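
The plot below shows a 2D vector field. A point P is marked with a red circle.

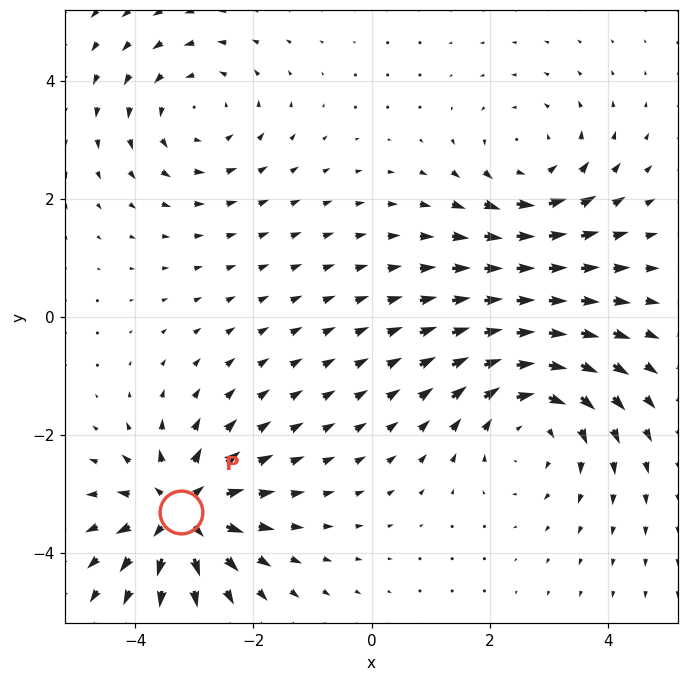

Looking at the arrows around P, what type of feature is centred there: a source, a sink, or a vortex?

source

At P (-3.2, -3.3) the arrows spread outward. Divergence about +5, curl ≈0 — positive divergence with near-zero curl is a source.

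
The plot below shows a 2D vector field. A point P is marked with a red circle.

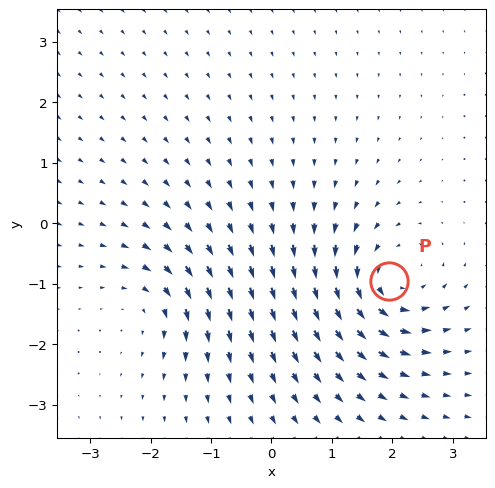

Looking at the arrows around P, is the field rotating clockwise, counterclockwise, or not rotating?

Near P at (1.9, -1.0) the arrows circulate counterclockwise. The curl (z-component) there is about +6; positive curl means counterclockwise rotation.

counterclockwise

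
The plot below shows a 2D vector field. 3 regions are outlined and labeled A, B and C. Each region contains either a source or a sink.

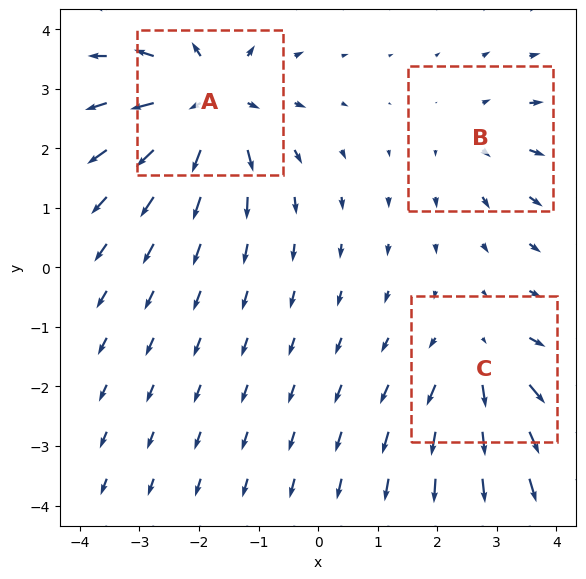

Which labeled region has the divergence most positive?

Divergence at each region's feature centre — A: about +5, B: about +2, C: about +3. Region A is most positive.

A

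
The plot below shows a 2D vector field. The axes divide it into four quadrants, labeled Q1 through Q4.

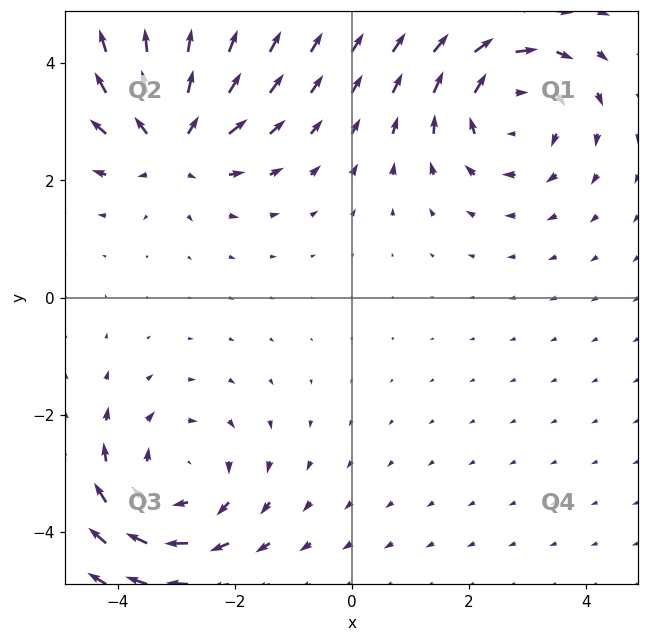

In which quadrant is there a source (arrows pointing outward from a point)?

The source sits at approximately (-3.1, 2.6), which lies in quadrant Q2. The divergence there is about +4, positive as expected for a source.

Q2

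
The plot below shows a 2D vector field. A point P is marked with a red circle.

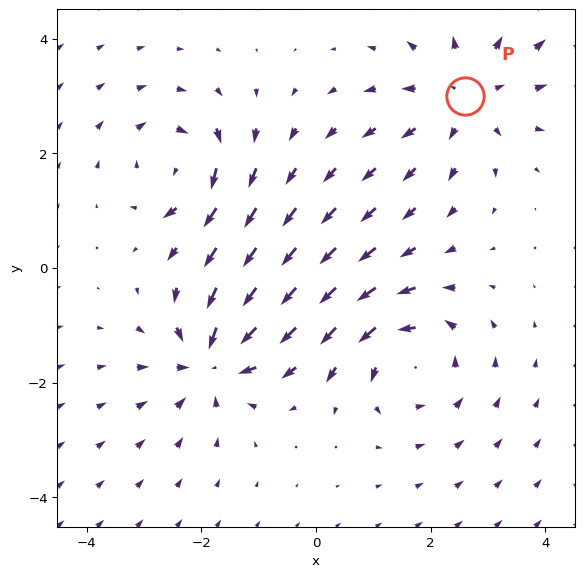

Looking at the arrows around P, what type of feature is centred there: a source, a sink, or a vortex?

source

At P (2.6, 3.0) the arrows spread outward. Divergence about +4, curl ≈0 — positive divergence with near-zero curl is a source.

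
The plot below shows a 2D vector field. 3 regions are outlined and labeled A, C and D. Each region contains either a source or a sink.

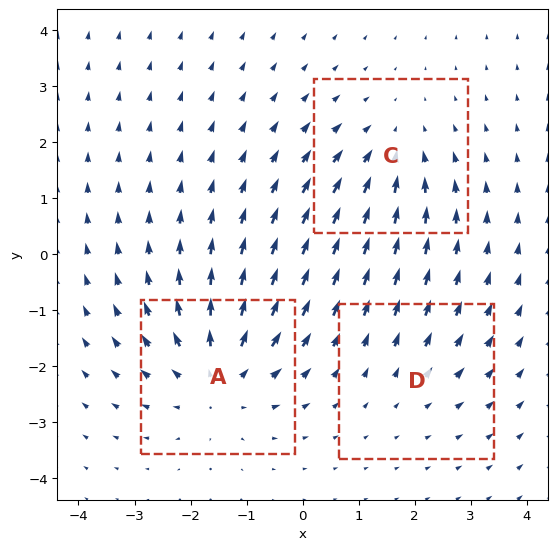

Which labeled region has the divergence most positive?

Divergence at each region's feature centre — A: about +4, C: about -3, D: about +2. Region A is most positive.

A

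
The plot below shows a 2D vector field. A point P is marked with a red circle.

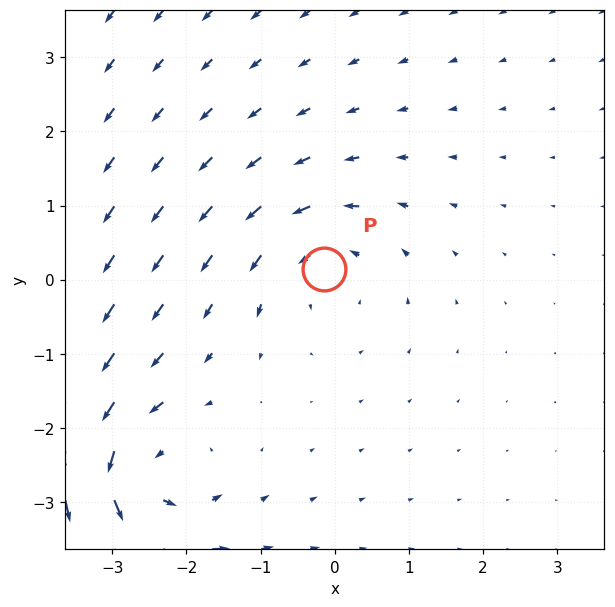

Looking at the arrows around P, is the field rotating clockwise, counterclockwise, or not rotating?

counterclockwise

Near P at (-0.1, 0.1) the arrows circulate counterclockwise. The curl (z-component) there is about +3; positive curl means counterclockwise rotation.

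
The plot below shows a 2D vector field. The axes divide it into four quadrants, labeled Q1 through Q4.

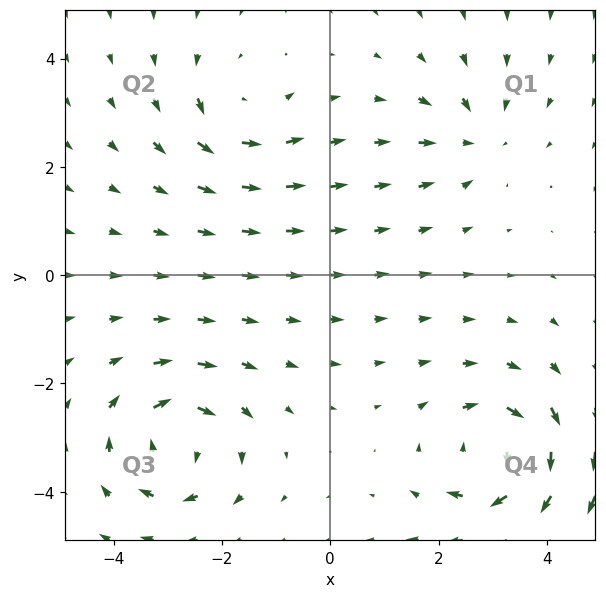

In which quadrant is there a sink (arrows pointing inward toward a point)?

The sink sits at approximately (2.7, 2.5), which lies in quadrant Q1. The divergence there is about -3, negative as expected for a sink.

Q1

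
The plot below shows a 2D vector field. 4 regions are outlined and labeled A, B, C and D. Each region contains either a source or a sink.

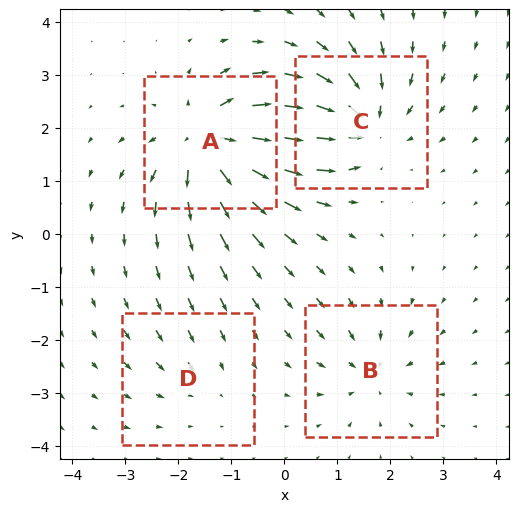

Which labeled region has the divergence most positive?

Divergence at each region's feature centre — A: about +8, B: about -4, C: about -6, D: about -2. Region A is most positive.

A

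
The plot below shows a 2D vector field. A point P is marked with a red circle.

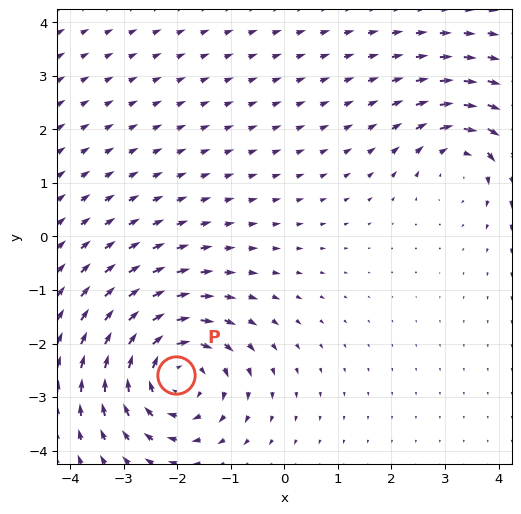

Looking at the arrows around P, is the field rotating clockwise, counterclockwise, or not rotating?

clockwise

Near P at (-2.0, -2.6) the arrows circulate clockwise. The curl (z-component) there is about -4; negative curl means clockwise rotation.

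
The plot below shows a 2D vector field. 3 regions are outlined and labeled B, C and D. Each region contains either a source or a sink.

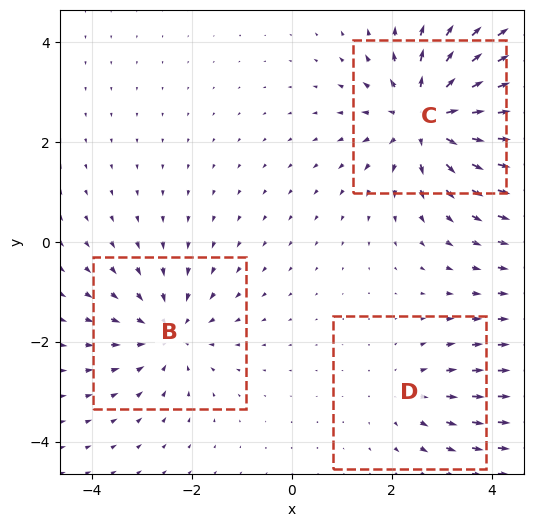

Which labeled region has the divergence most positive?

Divergence at each region's feature centre — B: about -3, C: about +5, D: about +2. Region C is most positive.

C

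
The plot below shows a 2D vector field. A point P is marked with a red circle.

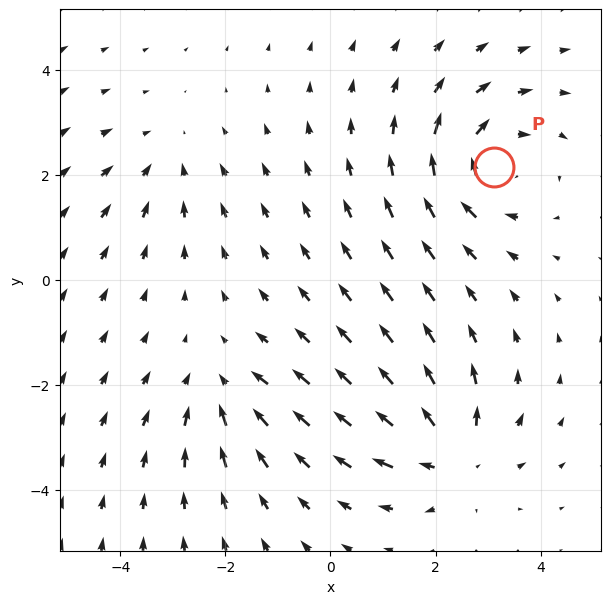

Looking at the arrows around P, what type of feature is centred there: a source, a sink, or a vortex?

vortex

At P (3.1, 2.2) the arrows circulate clockwise. Divergence ≈0, curl about -4 — near-zero divergence with nonzero curl is a vortex.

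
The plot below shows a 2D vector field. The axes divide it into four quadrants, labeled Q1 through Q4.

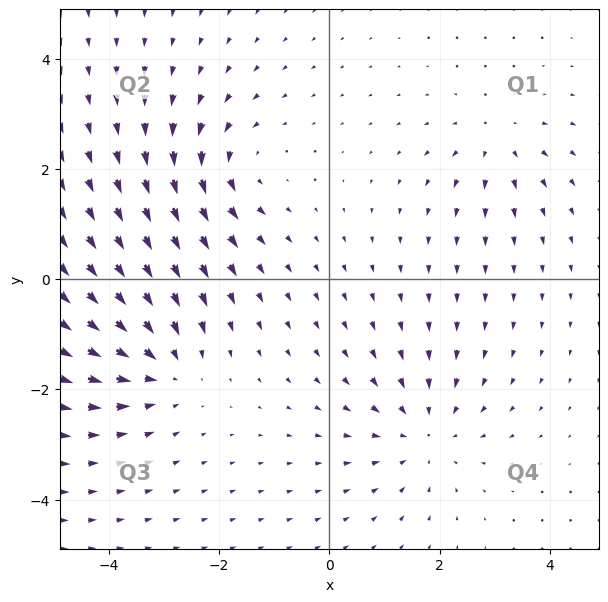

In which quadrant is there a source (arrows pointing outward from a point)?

The source sits at approximately (3.0, 2.5), which lies in quadrant Q1. The divergence there is about +3, positive as expected for a source.

Q1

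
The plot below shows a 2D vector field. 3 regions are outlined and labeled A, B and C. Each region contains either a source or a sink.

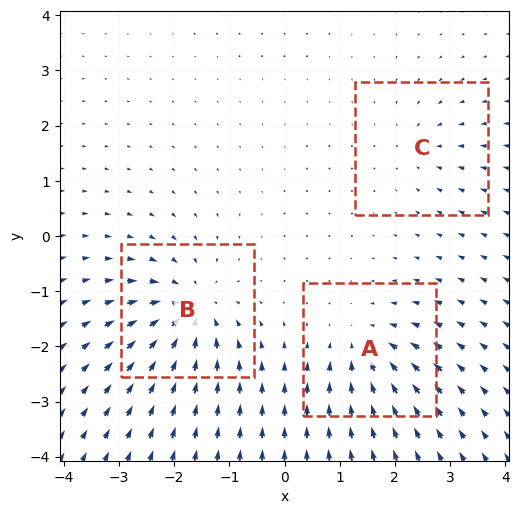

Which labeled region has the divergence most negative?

Divergence at each region's feature centre — A: about -4, B: about -6, C: about -2. Region B is most negative.

B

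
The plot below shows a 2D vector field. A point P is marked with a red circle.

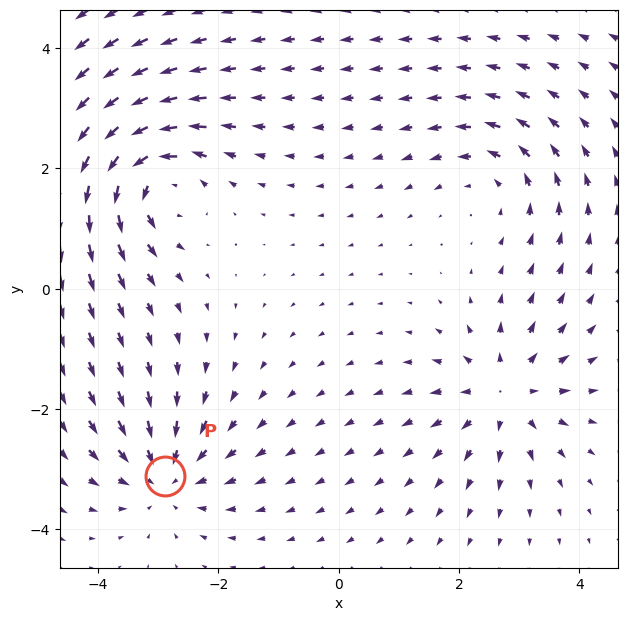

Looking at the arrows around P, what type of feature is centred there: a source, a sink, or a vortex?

sink

At P (-2.9, -3.1) the arrows converge inward. Divergence about -4, curl ≈0 — negative divergence with near-zero curl is a sink.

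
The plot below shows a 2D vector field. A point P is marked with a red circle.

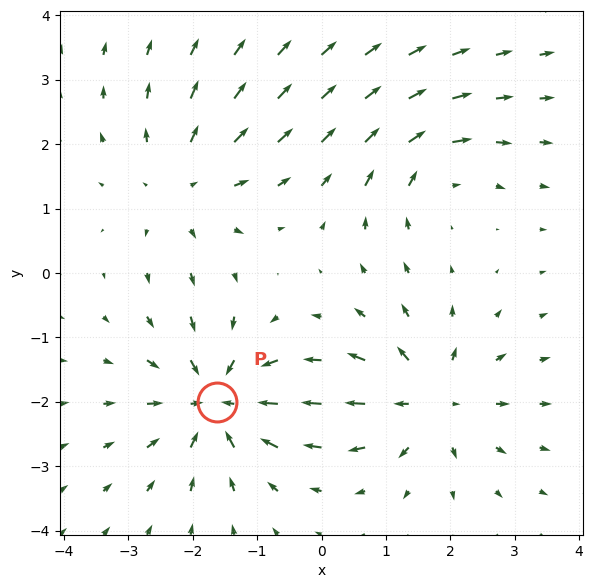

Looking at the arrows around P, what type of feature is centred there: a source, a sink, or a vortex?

sink

At P (-1.6, -2.0) the arrows converge inward. Divergence about -6, curl ≈0 — negative divergence with near-zero curl is a sink.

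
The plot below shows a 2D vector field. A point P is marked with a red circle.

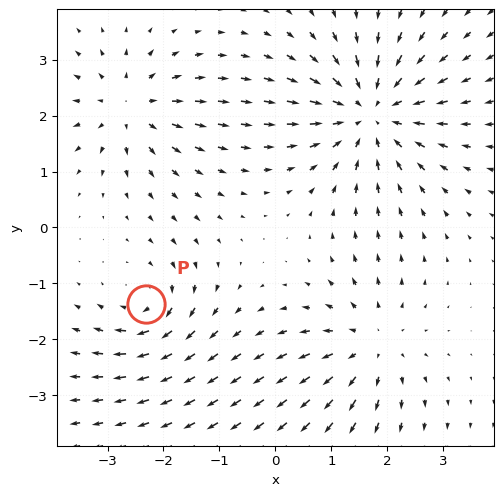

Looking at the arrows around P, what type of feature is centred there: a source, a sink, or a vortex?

At P (-2.3, -1.4) the arrows circulate clockwise. Divergence ≈0, curl about -4 — near-zero divergence with nonzero curl is a vortex.

vortex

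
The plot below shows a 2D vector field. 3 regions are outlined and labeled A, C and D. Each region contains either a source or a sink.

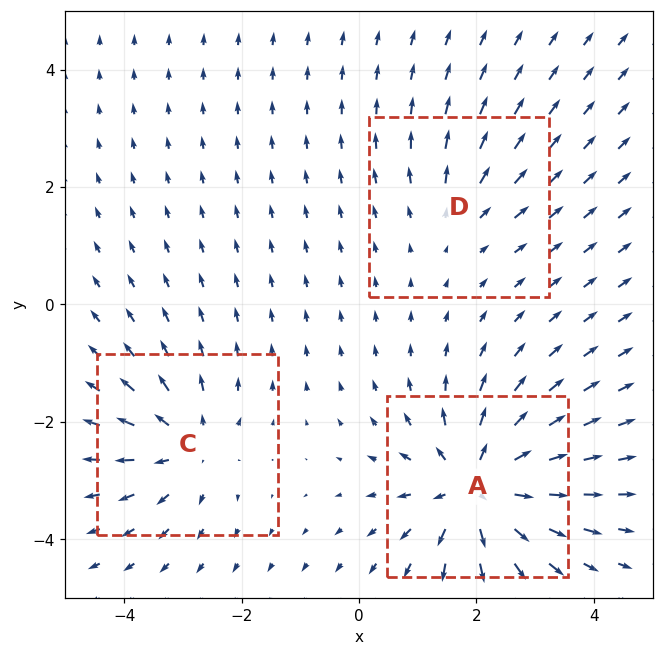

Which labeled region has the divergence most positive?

Divergence at each region's feature centre — A: about +6, C: about +4, D: about +2. Region A is most positive.

A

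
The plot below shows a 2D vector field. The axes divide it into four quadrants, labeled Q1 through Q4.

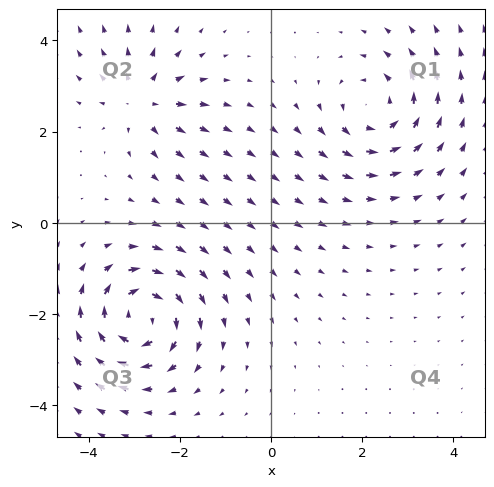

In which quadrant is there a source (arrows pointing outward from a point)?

Q2

The source sits at approximately (-2.8, 2.7), which lies in quadrant Q2. The divergence there is about +4, positive as expected for a source.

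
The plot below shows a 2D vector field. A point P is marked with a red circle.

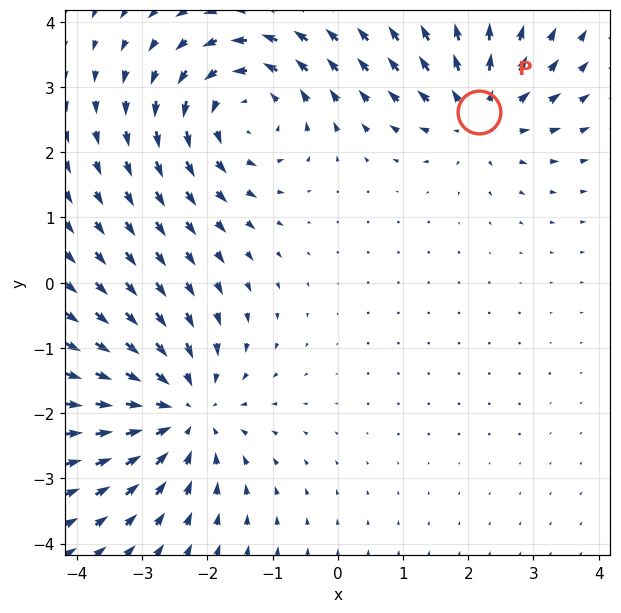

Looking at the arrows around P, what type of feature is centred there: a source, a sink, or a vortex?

At P (2.2, 2.6) the arrows spread outward. Divergence about +4, curl ≈0 — positive divergence with near-zero curl is a source.

source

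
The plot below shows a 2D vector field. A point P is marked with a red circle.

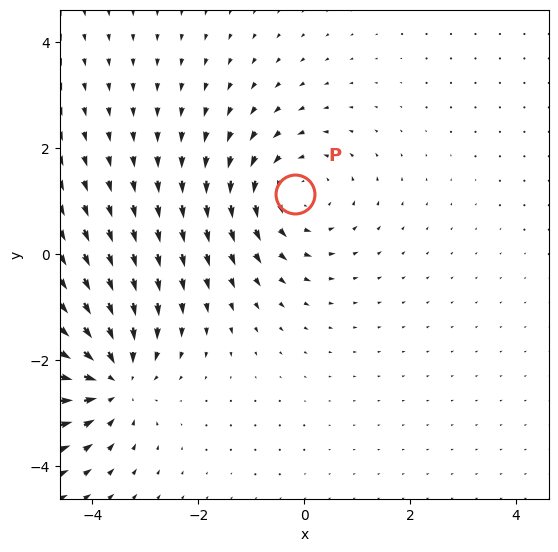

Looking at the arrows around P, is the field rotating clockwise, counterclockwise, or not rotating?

counterclockwise

Near P at (-0.2, 1.1) the arrows circulate counterclockwise. The curl (z-component) there is about +4; positive curl means counterclockwise rotation.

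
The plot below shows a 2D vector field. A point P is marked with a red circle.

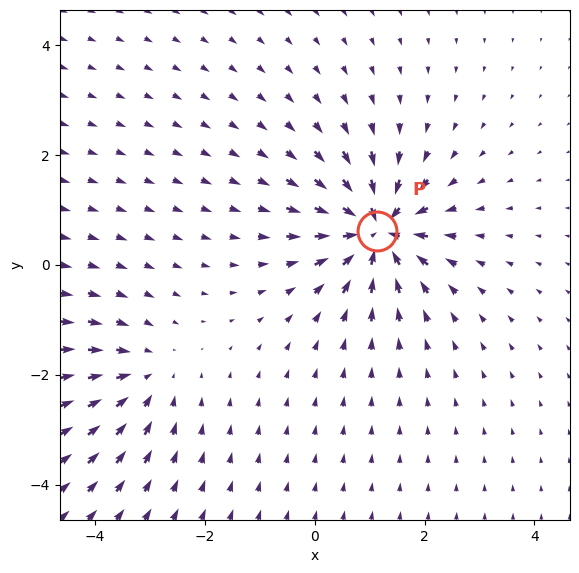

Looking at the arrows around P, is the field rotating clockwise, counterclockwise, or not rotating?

Near P at (1.1, 0.6) the arrows show no circulation. The curl there is ≈0.

not rotating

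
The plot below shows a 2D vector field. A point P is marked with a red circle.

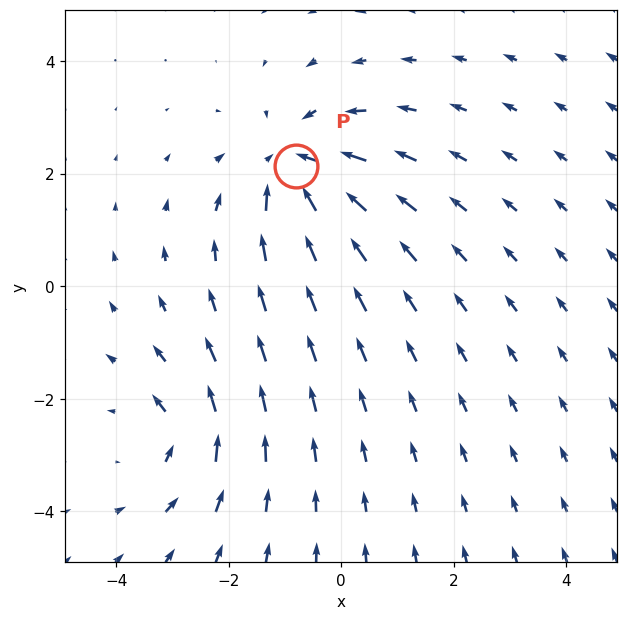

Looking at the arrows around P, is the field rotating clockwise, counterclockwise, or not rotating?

Near P at (-0.8, 2.1) the arrows show no circulation. The curl there is ≈0.

not rotating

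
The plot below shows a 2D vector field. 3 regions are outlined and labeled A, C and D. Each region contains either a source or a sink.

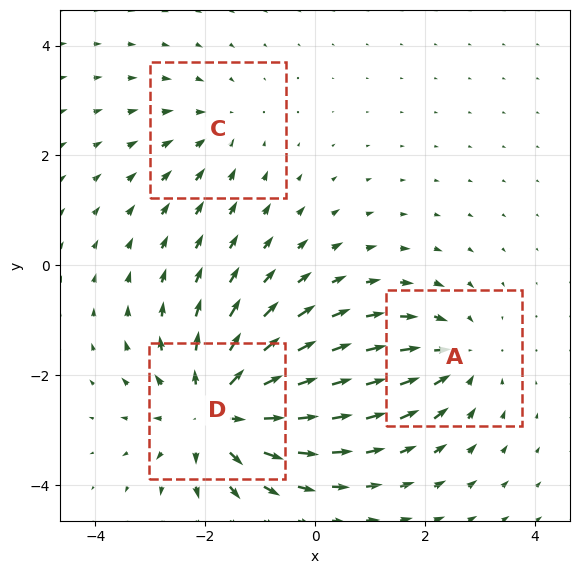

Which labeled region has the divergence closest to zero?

Divergence at each region's feature centre — A: about -3, C: about -2, D: about +5. Region C is closest to zero.

C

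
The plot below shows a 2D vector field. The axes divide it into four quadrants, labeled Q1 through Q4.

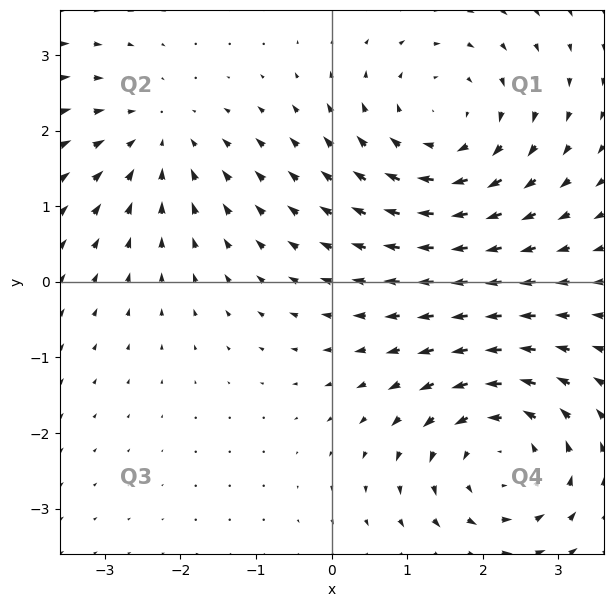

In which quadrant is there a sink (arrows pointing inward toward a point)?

Q2

The sink sits at approximately (-2.3, 1.9), which lies in quadrant Q2. The divergence there is about -3, negative as expected for a sink.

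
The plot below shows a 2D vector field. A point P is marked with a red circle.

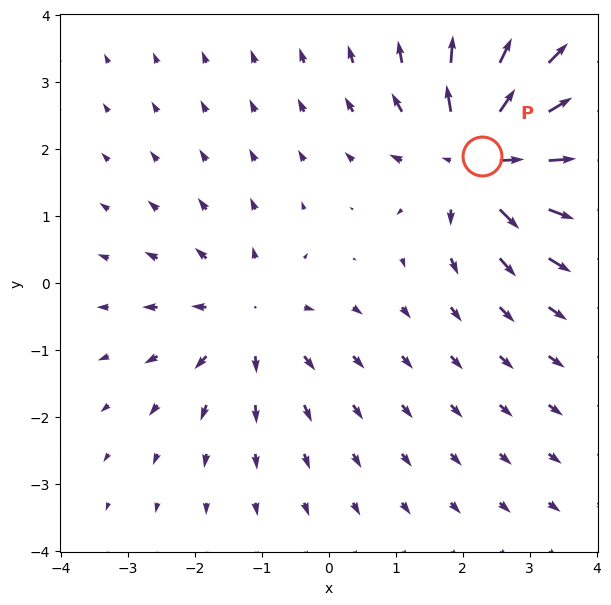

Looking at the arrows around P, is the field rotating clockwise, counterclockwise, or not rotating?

Near P at (2.3, 1.9) the arrows show no circulation. The curl there is ≈0.

not rotating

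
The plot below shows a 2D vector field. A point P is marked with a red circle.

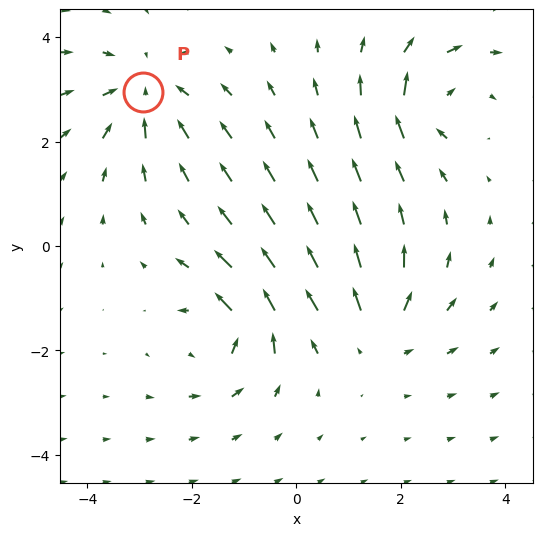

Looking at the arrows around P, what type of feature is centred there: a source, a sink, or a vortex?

At P (-2.9, 2.9) the arrows converge inward. Divergence about -4, curl ≈0 — negative divergence with near-zero curl is a sink.

sink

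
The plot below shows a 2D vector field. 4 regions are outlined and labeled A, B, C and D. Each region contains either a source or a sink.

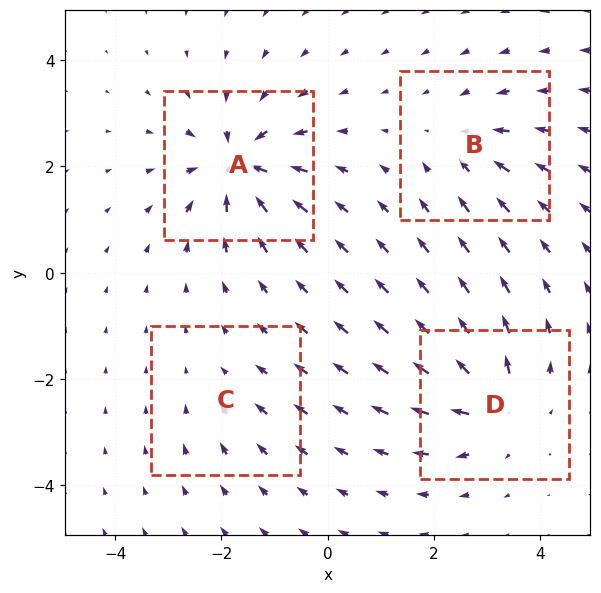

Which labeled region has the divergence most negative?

A

Divergence at each region's feature centre — A: about -8, B: about -4, C: about -2, D: about +6. Region A is most negative.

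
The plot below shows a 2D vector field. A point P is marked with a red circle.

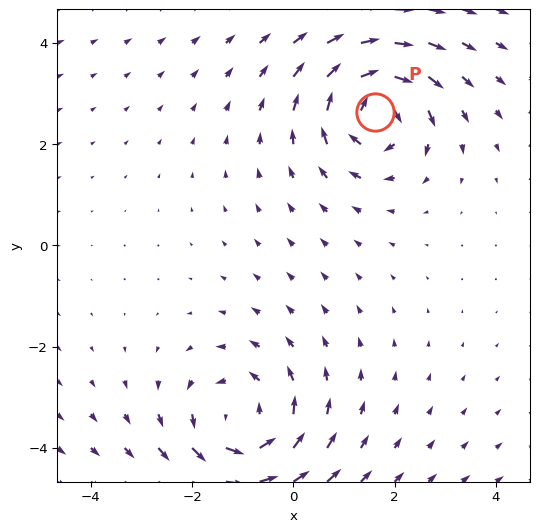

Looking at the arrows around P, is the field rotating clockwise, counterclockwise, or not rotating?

Near P at (1.6, 2.6) the arrows circulate clockwise. The curl (z-component) there is about -5; negative curl means clockwise rotation.

clockwise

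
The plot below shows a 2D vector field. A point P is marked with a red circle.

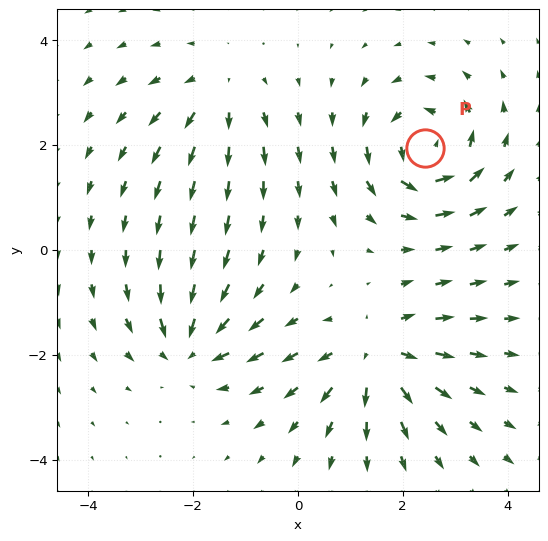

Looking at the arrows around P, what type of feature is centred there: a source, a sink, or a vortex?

vortex

At P (2.4, 1.9) the arrows circulate counterclockwise. Divergence ≈0, curl about +7 — near-zero divergence with nonzero curl is a vortex.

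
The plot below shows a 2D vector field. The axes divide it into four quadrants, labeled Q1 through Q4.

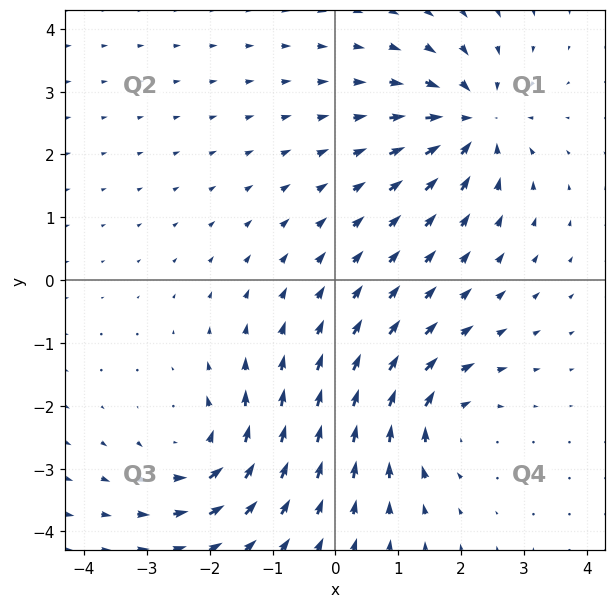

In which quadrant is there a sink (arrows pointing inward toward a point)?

Q1

The sink sits at approximately (2.2, 2.5), which lies in quadrant Q1. The divergence there is about -5, negative as expected for a sink.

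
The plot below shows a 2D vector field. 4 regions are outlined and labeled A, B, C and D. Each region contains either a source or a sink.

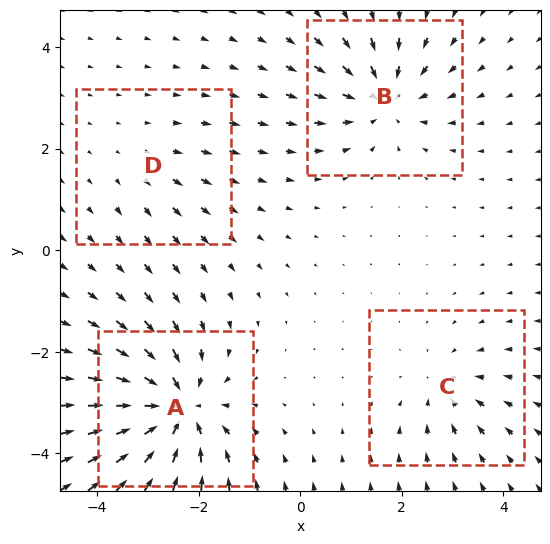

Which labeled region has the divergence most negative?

A

Divergence at each region's feature centre — A: about -7, B: about -5, C: about -3, D: about +2. Region A is most negative.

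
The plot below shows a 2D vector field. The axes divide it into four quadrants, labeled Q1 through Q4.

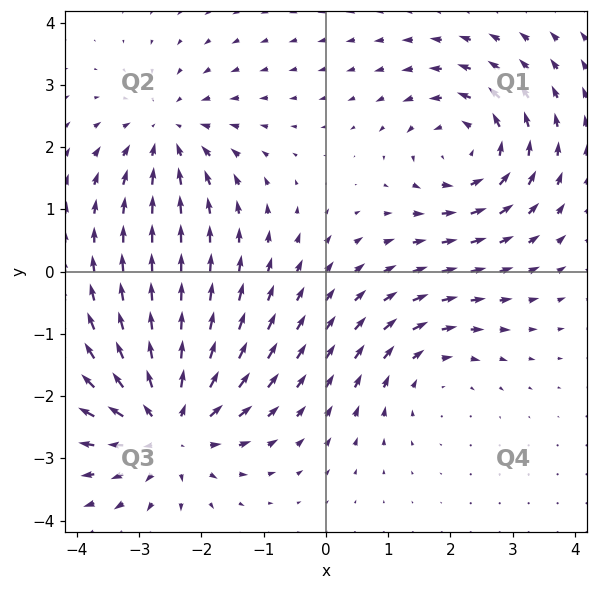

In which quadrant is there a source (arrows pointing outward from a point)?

Q3

The source sits at approximately (-2.5, -2.5), which lies in quadrant Q3. The divergence there is about +4, positive as expected for a source.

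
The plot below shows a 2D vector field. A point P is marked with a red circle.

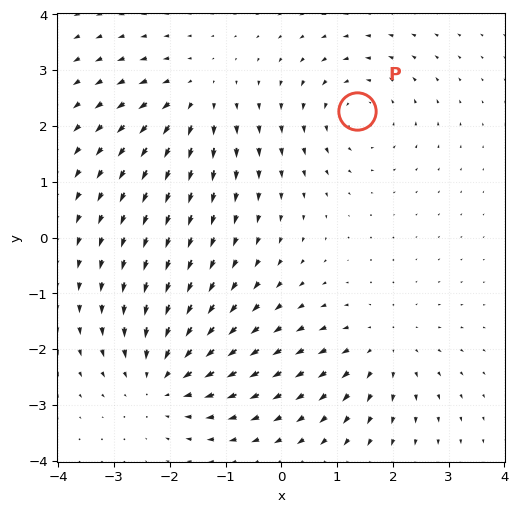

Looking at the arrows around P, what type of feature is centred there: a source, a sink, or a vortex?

vortex

At P (1.4, 2.3) the arrows circulate counterclockwise. Divergence ≈0, curl about +4 — near-zero divergence with nonzero curl is a vortex.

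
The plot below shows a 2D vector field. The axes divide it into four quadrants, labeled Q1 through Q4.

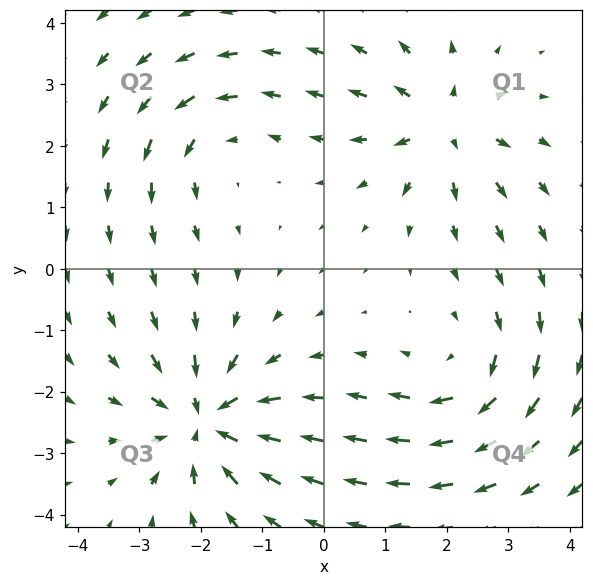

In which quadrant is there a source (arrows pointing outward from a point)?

The source sits at approximately (1.9, 2.3), which lies in quadrant Q1. The divergence there is about +4, positive as expected for a source.

Q1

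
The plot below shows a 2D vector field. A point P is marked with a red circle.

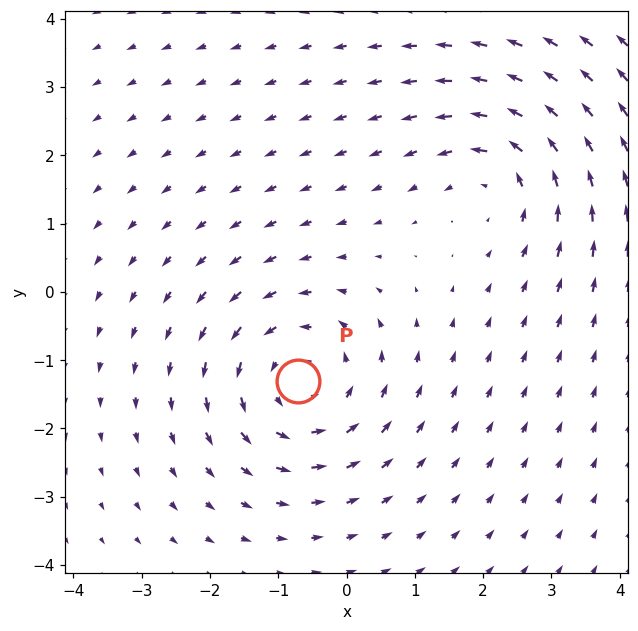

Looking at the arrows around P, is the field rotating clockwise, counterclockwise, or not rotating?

counterclockwise

Near P at (-0.7, -1.3) the arrows circulate counterclockwise. The curl (z-component) there is about +4; positive curl means counterclockwise rotation.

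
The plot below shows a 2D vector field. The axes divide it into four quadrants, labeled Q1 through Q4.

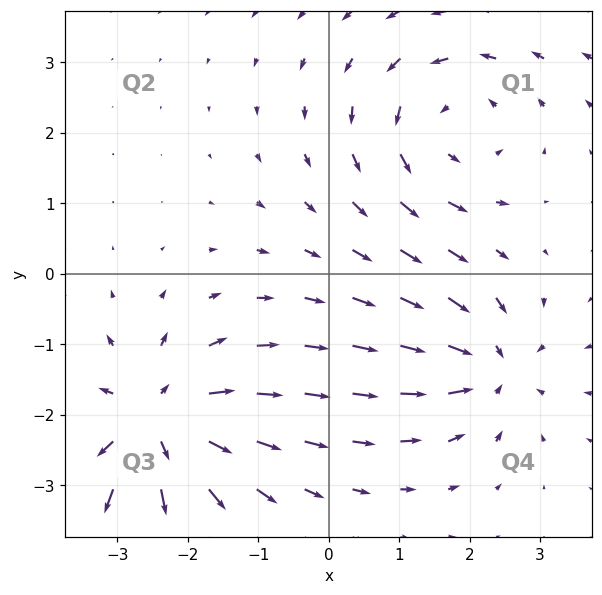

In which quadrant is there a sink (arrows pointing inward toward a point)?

Q4

The sink sits at approximately (2.3, -1.3), which lies in quadrant Q4. The divergence there is about -5, negative as expected for a sink.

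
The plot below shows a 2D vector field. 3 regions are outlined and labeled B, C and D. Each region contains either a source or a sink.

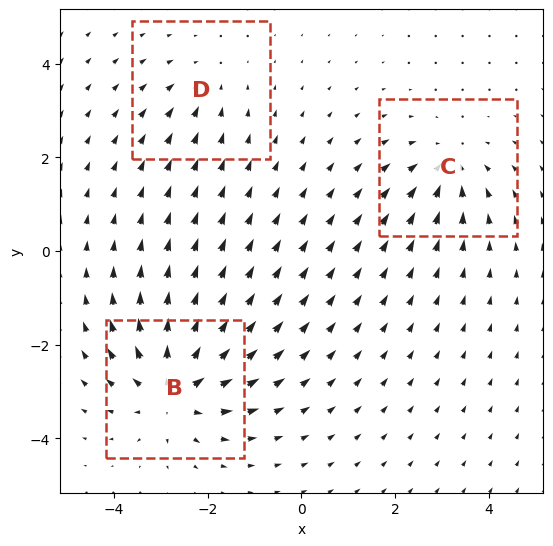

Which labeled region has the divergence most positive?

B

Divergence at each region's feature centre — B: about +5, C: about -3, D: about -2. Region B is most positive.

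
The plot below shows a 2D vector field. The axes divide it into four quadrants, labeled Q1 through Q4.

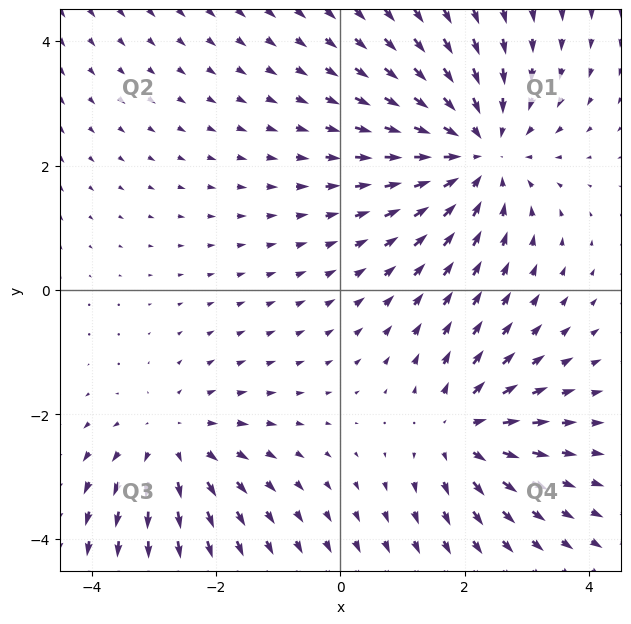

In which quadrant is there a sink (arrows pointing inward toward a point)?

The sink sits at approximately (2.2, 2.2), which lies in quadrant Q1. The divergence there is about -4, negative as expected for a sink.

Q1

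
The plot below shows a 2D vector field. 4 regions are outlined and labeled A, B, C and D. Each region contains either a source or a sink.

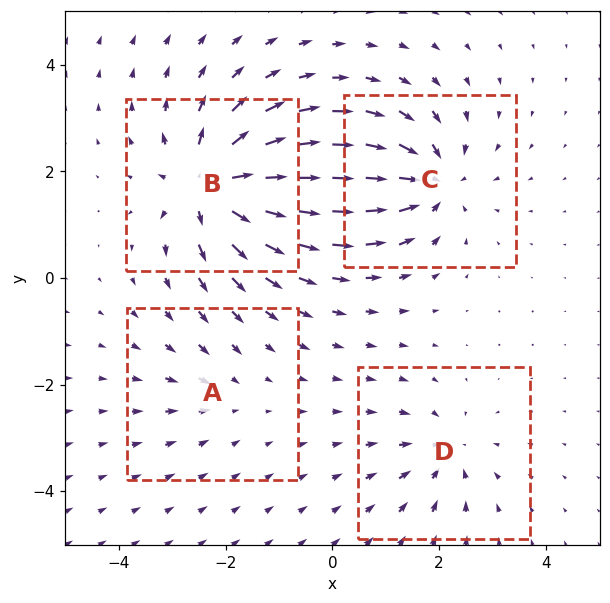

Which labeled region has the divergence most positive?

B

Divergence at each region's feature centre — A: about -2, B: about +8, C: about -6, D: about -4. Region B is most positive.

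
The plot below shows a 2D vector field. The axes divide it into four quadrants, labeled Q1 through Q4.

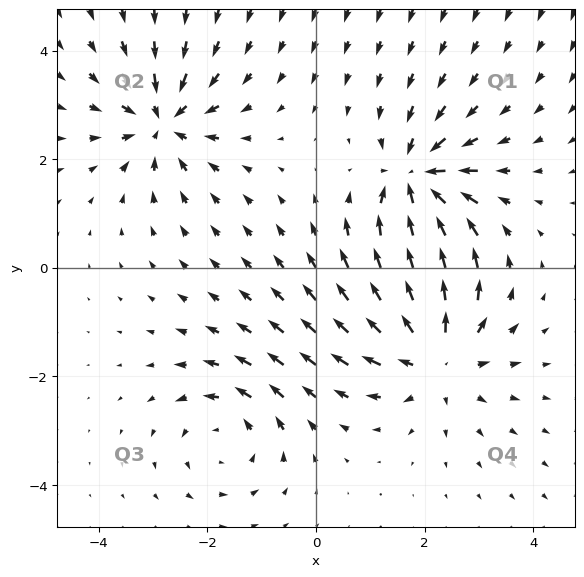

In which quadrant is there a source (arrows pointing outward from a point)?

The source sits at approximately (2.2, -1.6), which lies in quadrant Q4. The divergence there is about +5, positive as expected for a source.

Q4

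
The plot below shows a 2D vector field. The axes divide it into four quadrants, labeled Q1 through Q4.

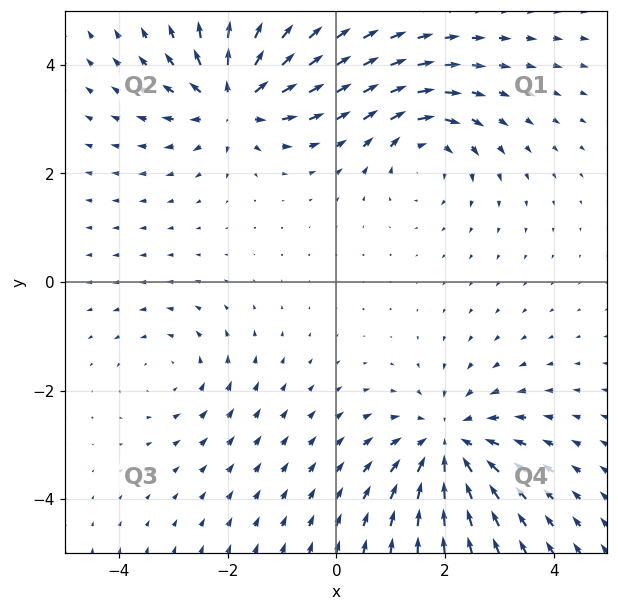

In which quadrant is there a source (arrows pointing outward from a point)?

Q2

The source sits at approximately (-1.9, 3.3), which lies in quadrant Q2. The divergence there is about +6, positive as expected for a source.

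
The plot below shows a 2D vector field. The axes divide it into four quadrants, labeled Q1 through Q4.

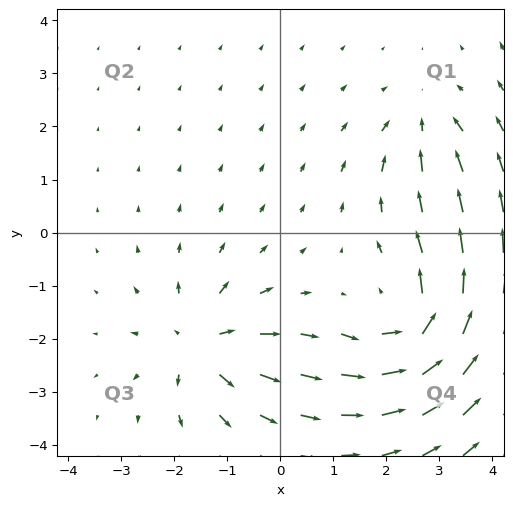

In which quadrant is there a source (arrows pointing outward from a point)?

Q3

The source sits at approximately (-1.5, -2.1), which lies in quadrant Q3. The divergence there is about +5, positive as expected for a source.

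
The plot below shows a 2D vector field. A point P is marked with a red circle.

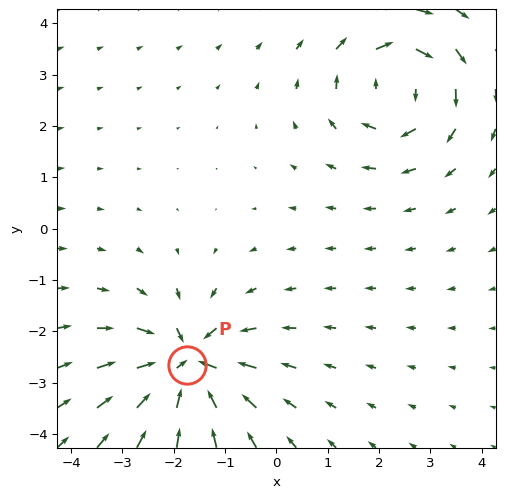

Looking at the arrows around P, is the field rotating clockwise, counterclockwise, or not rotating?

not rotating

Near P at (-1.7, -2.7) the arrows show no circulation. The curl there is ≈0.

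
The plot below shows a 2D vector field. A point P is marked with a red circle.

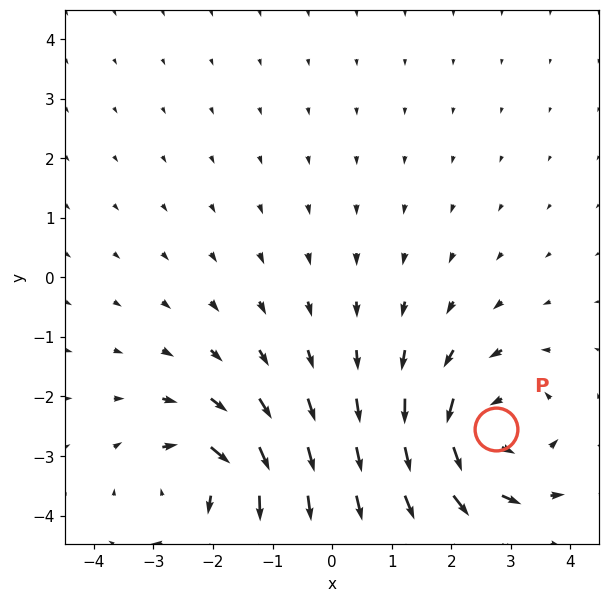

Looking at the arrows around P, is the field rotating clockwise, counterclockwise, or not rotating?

Near P at (2.8, -2.5) the arrows circulate counterclockwise. The curl (z-component) there is about +5; positive curl means counterclockwise rotation.

counterclockwise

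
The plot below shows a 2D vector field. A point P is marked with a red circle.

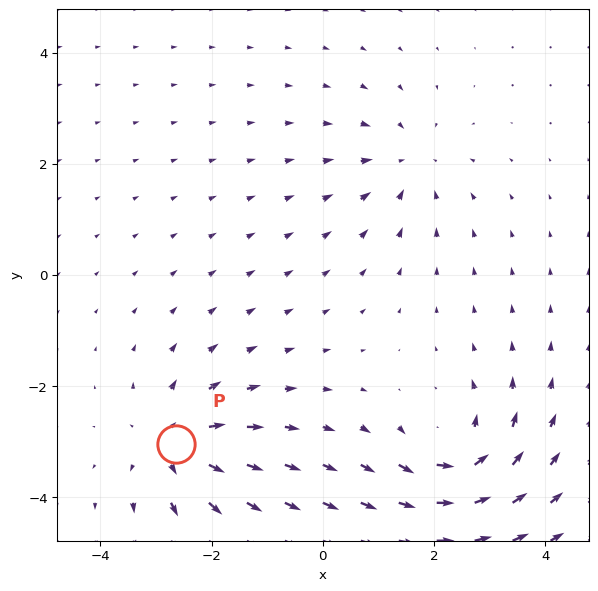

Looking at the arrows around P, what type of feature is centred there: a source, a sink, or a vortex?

source

At P (-2.6, -3.0) the arrows spread outward. Divergence about +4, curl ≈0 — positive divergence with near-zero curl is a source.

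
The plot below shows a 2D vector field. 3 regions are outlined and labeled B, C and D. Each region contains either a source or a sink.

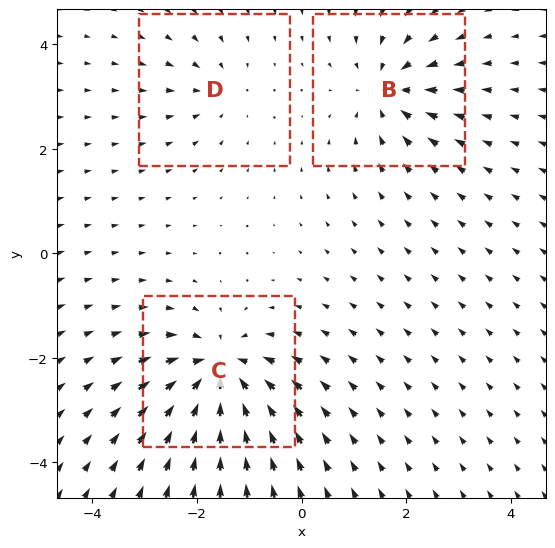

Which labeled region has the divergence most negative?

Divergence at each region's feature centre — B: about -4, C: about -6, D: about -2. Region C is most negative.

C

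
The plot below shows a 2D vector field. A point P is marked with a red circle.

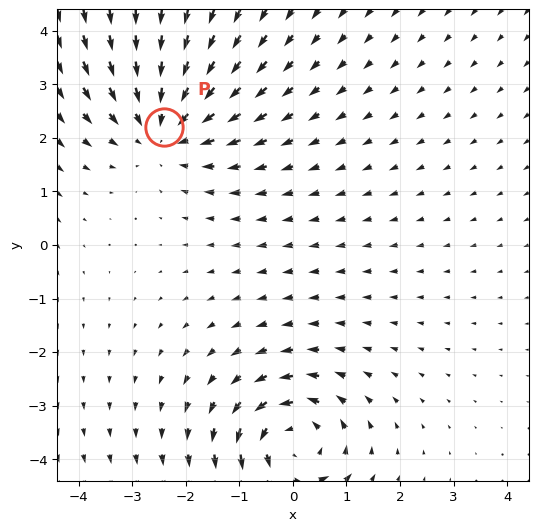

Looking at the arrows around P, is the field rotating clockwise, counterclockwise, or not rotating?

Near P at (-2.4, 2.2) the arrows show no circulation. The curl there is ≈0.

not rotating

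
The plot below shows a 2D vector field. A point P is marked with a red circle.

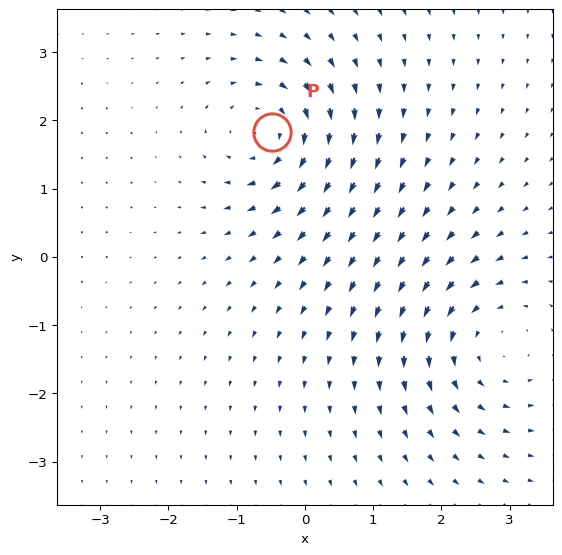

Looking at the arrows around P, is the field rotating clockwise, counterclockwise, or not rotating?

clockwise

Near P at (-0.5, 1.8) the arrows circulate clockwise. The curl (z-component) there is about -4; negative curl means clockwise rotation.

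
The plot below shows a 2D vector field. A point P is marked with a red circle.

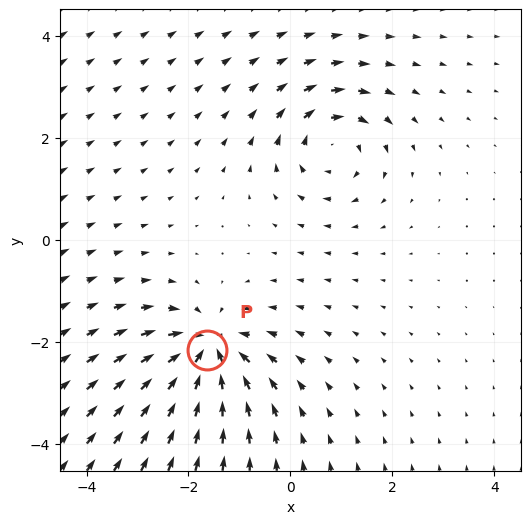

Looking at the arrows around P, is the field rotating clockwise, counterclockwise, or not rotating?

not rotating

Near P at (-1.6, -2.2) the arrows show no circulation. The curl there is ≈0.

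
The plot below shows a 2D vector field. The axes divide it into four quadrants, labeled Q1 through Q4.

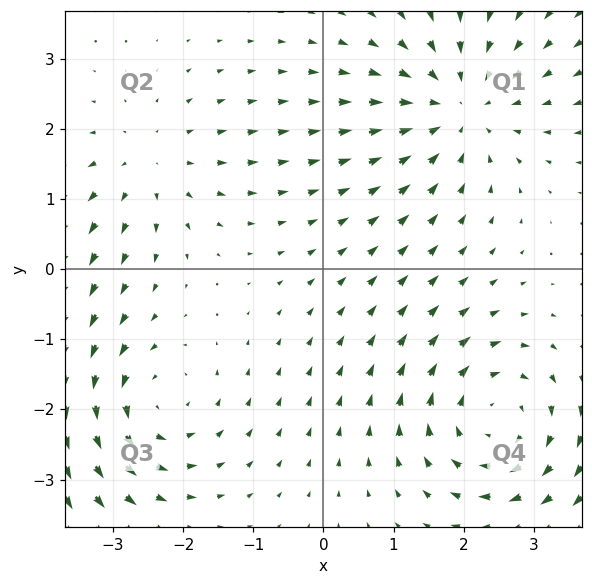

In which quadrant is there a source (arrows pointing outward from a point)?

The source sits at approximately (-2.5, 1.5), which lies in quadrant Q2. The divergence there is about +3, positive as expected for a source.

Q2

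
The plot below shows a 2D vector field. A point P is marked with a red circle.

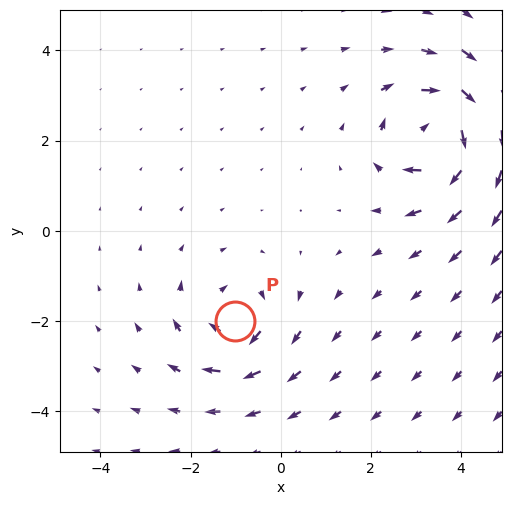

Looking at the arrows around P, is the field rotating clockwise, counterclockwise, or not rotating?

Near P at (-1.0, -2.0) the arrows circulate clockwise. The curl (z-component) there is about -4; negative curl means clockwise rotation.

clockwise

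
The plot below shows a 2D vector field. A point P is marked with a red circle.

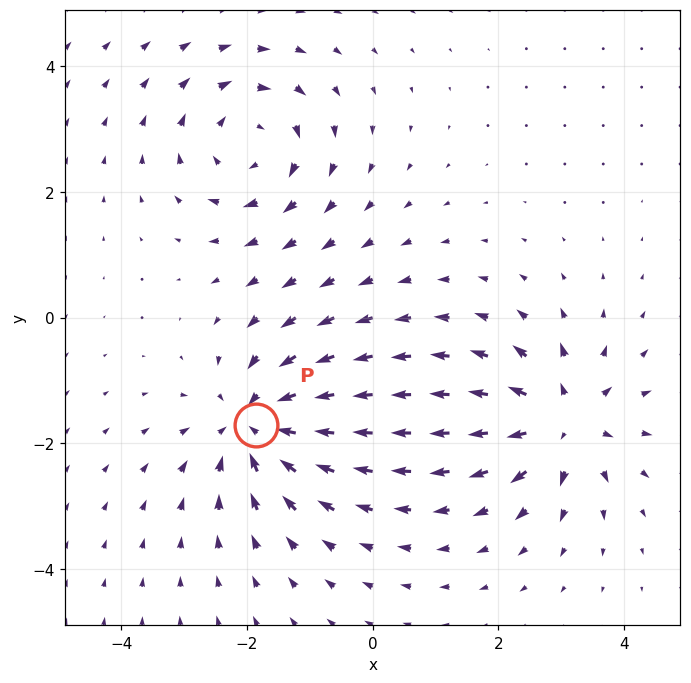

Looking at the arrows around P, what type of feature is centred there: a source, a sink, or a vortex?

sink

At P (-1.9, -1.7) the arrows converge inward. Divergence about -5, curl ≈0 — negative divergence with near-zero curl is a sink.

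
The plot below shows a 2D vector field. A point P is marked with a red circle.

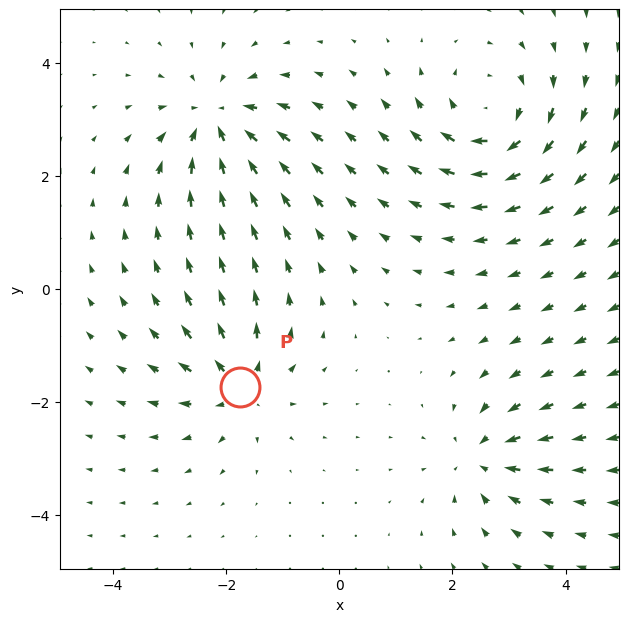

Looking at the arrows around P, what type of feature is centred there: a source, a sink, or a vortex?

source

At P (-1.8, -1.7) the arrows spread outward. Divergence about +5, curl ≈0 — positive divergence with near-zero curl is a source.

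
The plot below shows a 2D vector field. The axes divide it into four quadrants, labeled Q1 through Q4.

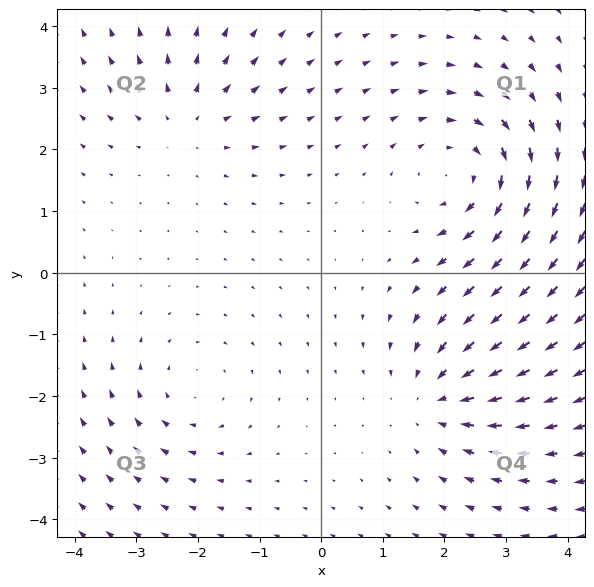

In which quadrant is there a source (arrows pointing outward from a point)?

The source sits at approximately (-2.2, 2.5), which lies in quadrant Q2. The divergence there is about +3, positive as expected for a source.

Q2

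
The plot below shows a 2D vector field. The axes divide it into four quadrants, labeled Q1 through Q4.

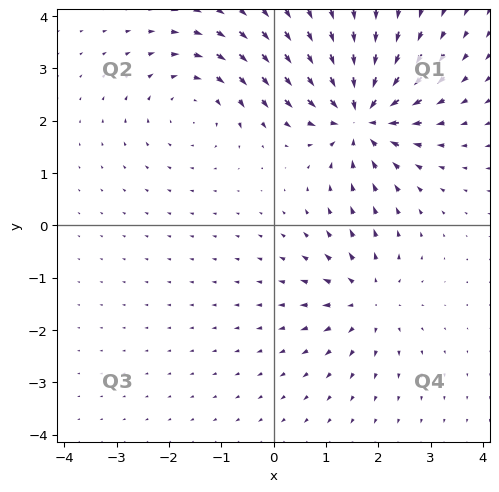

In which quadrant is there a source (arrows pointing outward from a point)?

Q4

The source sits at approximately (1.8, -1.4), which lies in quadrant Q4. The divergence there is about +3, positive as expected for a source.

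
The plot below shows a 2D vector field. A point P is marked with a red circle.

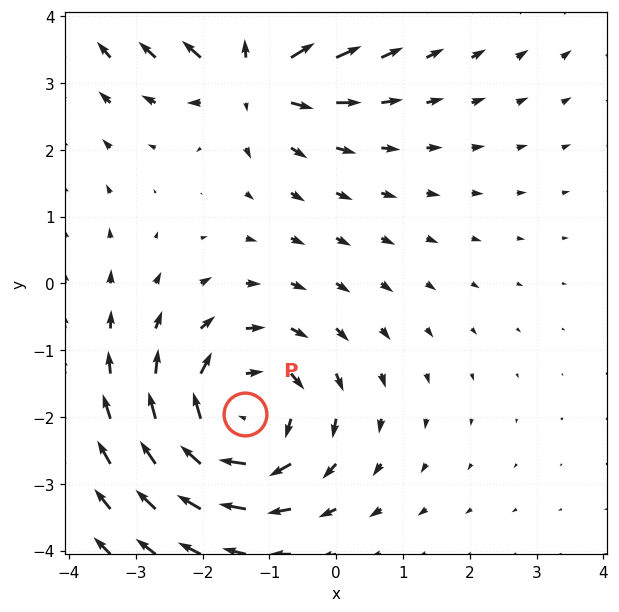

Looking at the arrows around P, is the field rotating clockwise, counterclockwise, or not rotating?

Near P at (-1.4, -2.0) the arrows circulate clockwise. The curl (z-component) there is about -4; negative curl means clockwise rotation.

clockwise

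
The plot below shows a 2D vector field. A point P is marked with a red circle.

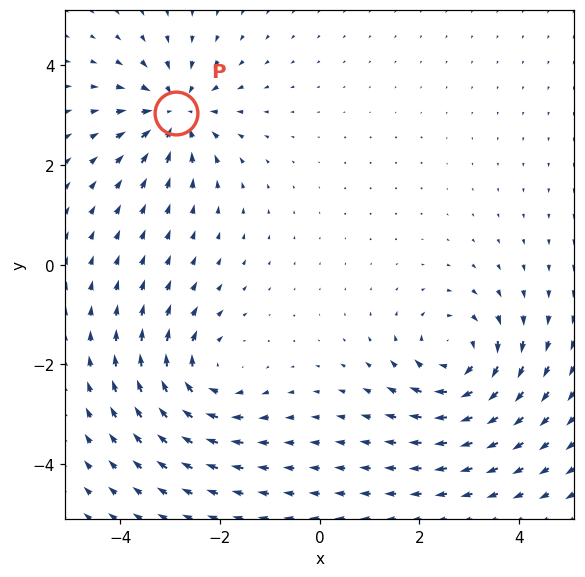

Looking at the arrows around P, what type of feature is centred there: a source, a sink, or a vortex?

sink

At P (-2.9, 3.1) the arrows converge inward. Divergence about -5, curl ≈0 — negative divergence with near-zero curl is a sink.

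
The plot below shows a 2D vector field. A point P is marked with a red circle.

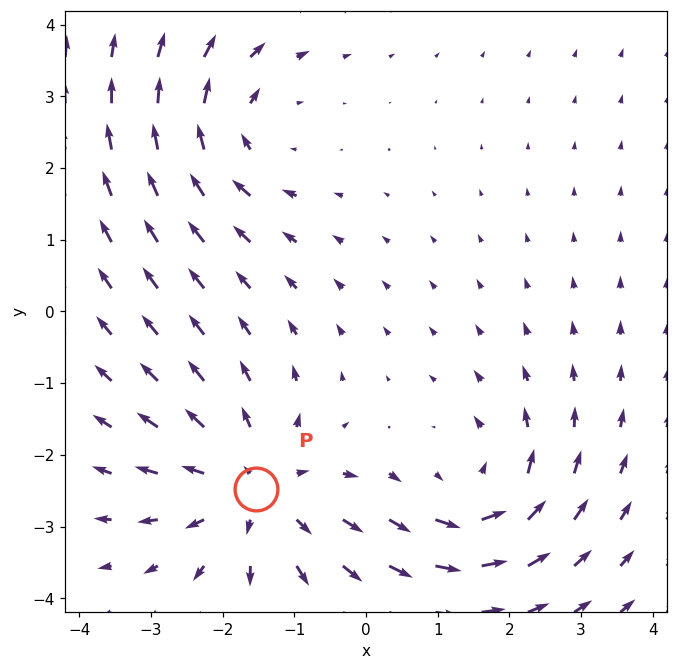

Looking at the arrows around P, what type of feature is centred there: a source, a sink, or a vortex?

At P (-1.5, -2.5) the arrows spread outward. Divergence about +4, curl ≈0 — positive divergence with near-zero curl is a source.

source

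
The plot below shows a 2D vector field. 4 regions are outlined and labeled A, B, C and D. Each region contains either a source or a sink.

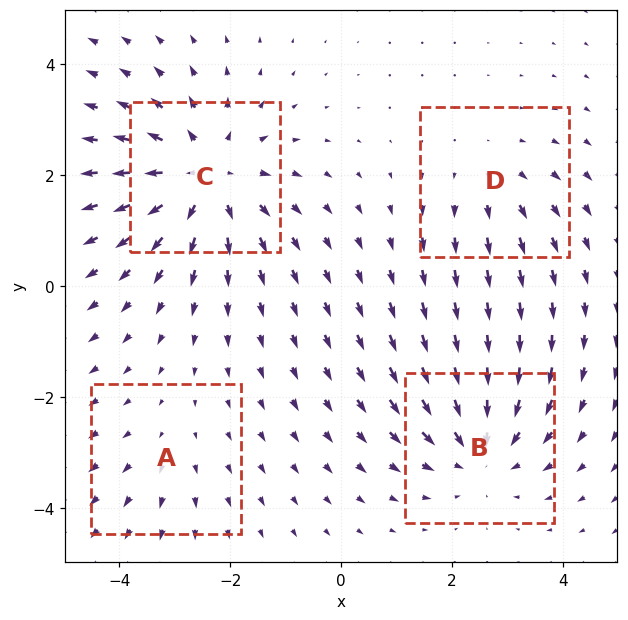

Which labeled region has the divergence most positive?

C

Divergence at each region's feature centre — A: about +2, B: about -4, C: about +6, D: about +3. Region C is most positive.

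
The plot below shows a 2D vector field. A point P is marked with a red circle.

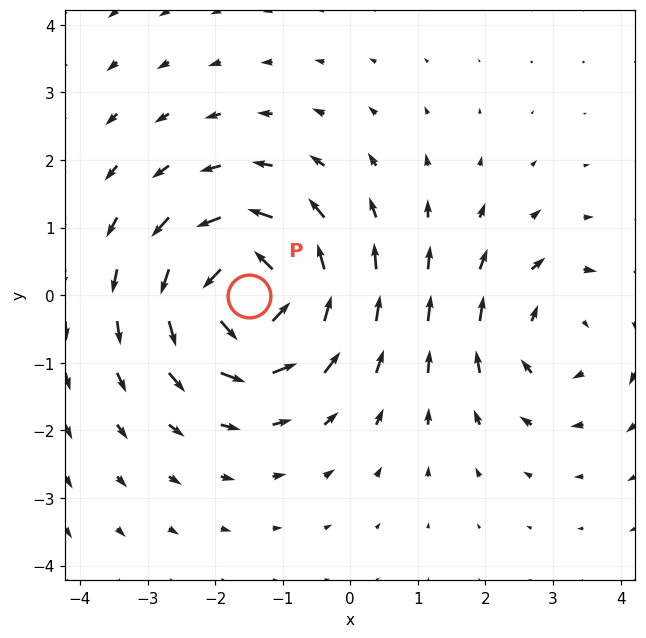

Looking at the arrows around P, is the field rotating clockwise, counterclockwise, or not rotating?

counterclockwise

Near P at (-1.5, -0.0) the arrows circulate counterclockwise. The curl (z-component) there is about +5; positive curl means counterclockwise rotation.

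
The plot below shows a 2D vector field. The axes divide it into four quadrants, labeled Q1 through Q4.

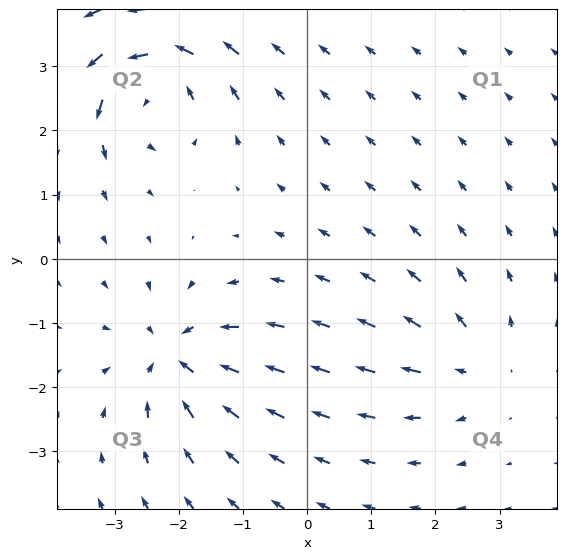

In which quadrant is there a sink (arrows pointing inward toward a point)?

The sink sits at approximately (-2.1, -1.5), which lies in quadrant Q3. The divergence there is about -6, negative as expected for a sink.

Q3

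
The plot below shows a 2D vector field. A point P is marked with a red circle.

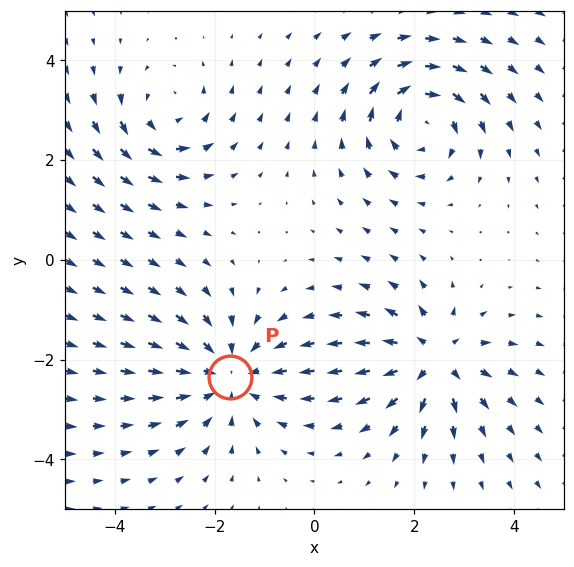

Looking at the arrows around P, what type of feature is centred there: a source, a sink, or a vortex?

At P (-1.7, -2.3) the arrows converge inward. Divergence about -4, curl ≈0 — negative divergence with near-zero curl is a sink.

sink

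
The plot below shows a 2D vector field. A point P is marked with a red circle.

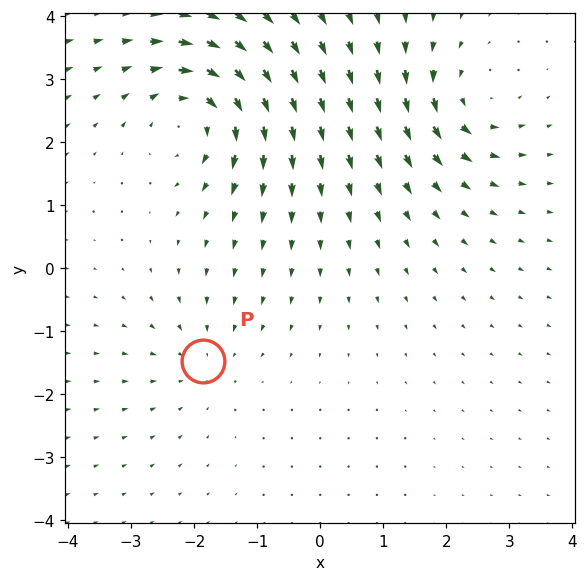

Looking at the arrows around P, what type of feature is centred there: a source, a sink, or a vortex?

At P (-1.9, -1.5) the arrows converge inward. Divergence about -2, curl ≈0 — negative divergence with near-zero curl is a sink.

sink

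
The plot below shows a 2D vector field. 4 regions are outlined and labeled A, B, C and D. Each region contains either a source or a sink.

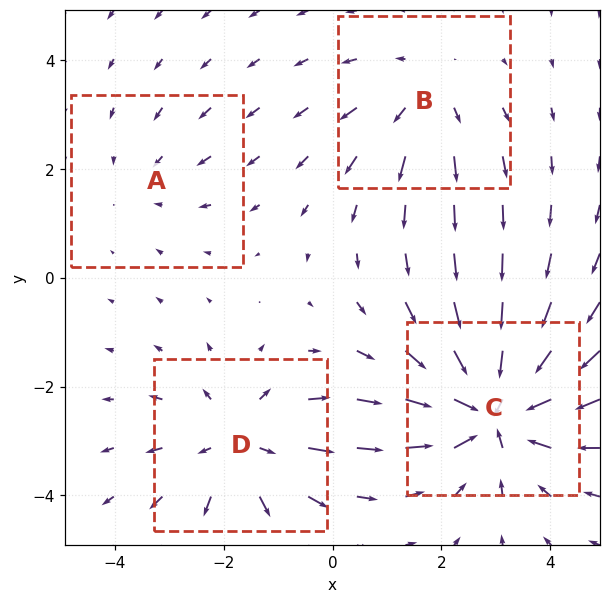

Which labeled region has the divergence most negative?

Divergence at each region's feature centre — A: about -2, B: about +3, C: about -6, D: about +4. Region C is most negative.

C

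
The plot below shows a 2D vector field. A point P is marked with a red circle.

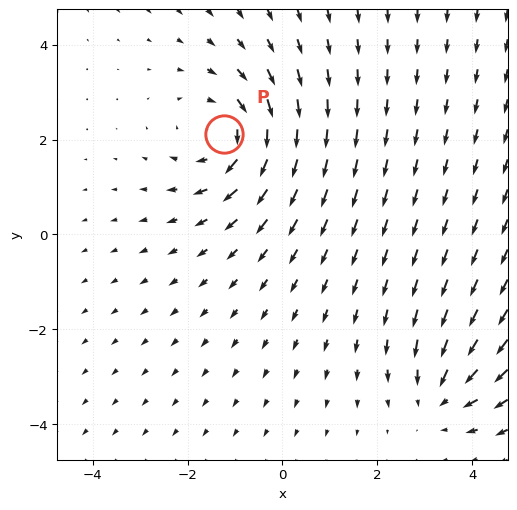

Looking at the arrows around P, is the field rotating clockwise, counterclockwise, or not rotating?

clockwise

Near P at (-1.2, 2.1) the arrows circulate clockwise. The curl (z-component) there is about -4; negative curl means clockwise rotation.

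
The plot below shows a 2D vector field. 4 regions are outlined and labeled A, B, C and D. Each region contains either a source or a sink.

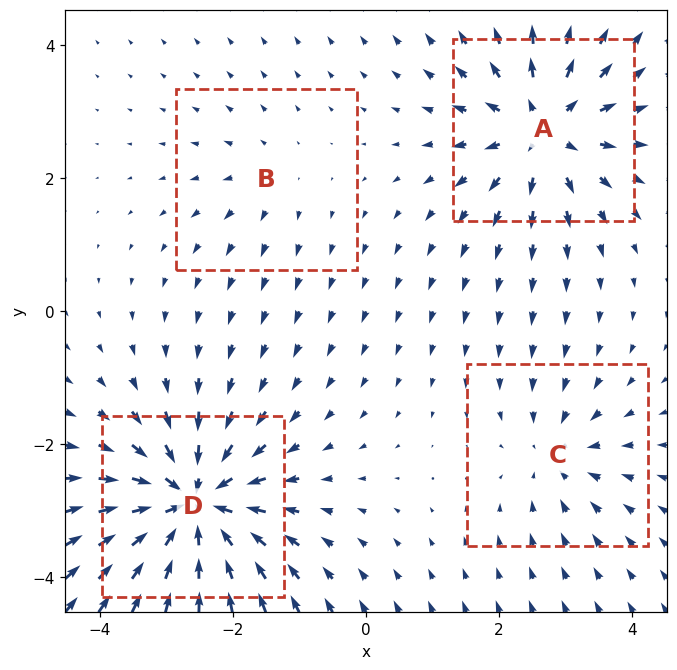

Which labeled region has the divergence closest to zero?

B

Divergence at each region's feature centre — A: about +6, B: about +2, C: about -4, D: about -9. Region B is closest to zero.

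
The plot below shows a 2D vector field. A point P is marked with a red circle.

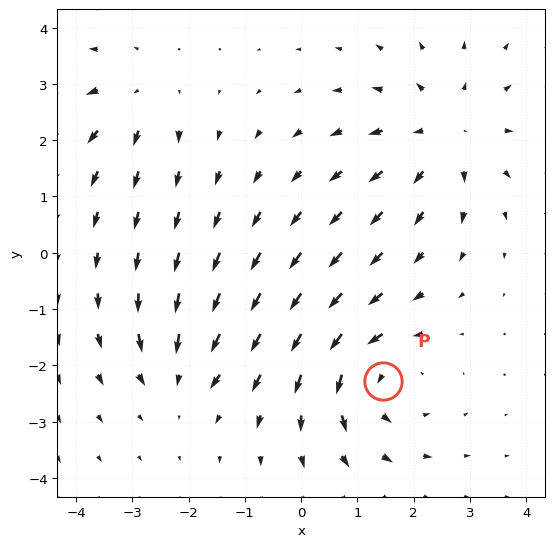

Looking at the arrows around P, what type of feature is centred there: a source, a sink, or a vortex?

At P (1.4, -2.3) the arrows circulate counterclockwise. Divergence ≈0, curl about +5 — near-zero divergence with nonzero curl is a vortex.

vortex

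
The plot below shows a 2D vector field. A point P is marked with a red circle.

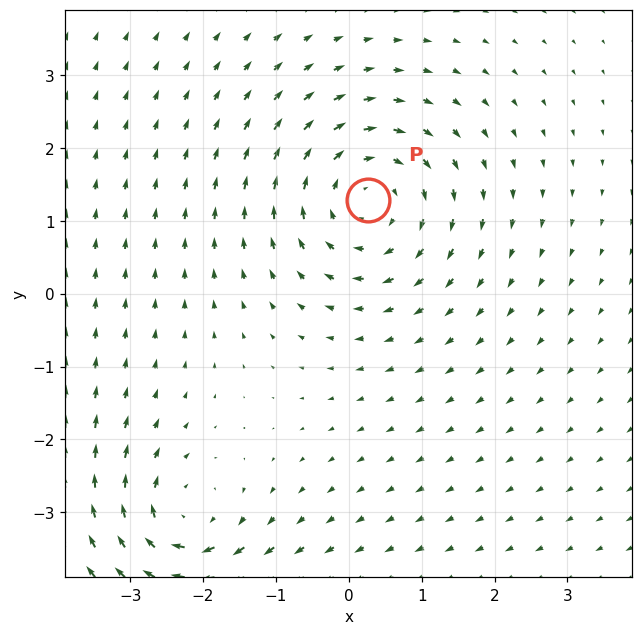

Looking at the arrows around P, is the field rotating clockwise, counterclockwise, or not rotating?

Near P at (0.3, 1.3) the arrows circulate clockwise. The curl (z-component) there is about -3; negative curl means clockwise rotation.

clockwise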